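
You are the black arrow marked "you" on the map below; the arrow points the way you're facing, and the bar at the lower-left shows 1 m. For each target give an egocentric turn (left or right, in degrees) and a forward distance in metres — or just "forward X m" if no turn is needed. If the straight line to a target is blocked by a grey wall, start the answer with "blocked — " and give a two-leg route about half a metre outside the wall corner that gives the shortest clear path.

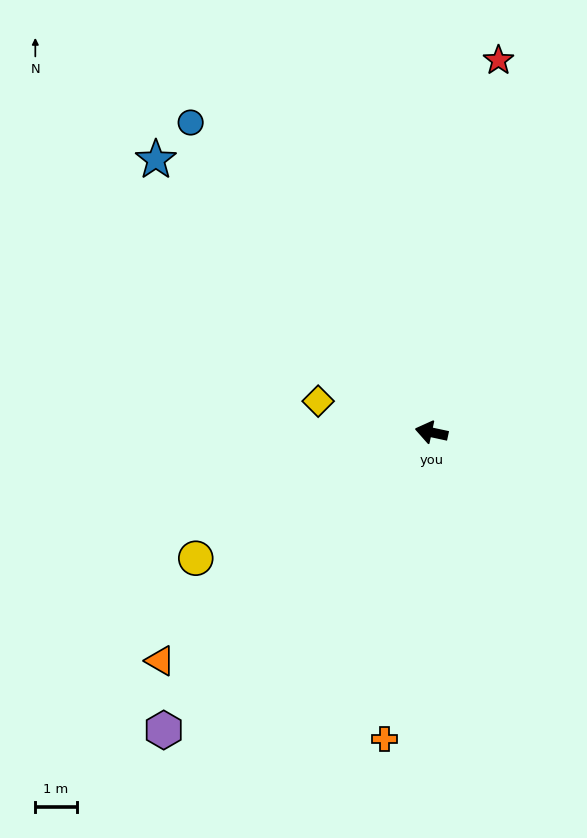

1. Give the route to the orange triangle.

turn left 52°, forward 8.5 m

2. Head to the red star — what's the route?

turn right 88°, forward 9.1 m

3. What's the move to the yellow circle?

turn left 40°, forward 6.4 m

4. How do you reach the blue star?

turn right 33°, forward 9.3 m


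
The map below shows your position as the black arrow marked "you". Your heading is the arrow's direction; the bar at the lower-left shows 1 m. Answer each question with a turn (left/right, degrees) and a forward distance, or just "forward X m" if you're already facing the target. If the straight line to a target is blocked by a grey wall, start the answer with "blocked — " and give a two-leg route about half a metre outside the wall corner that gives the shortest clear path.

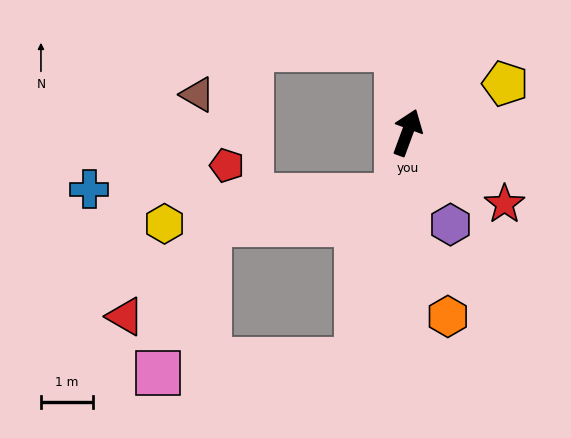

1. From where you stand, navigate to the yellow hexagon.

blocked — turn right 170°, forward 1.2 m, then turn right 73°, forward 4.5 m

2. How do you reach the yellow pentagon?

turn right 43°, forward 2.1 m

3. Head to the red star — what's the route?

turn right 106°, forward 2.3 m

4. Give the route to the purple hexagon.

turn right 135°, forward 2.0 m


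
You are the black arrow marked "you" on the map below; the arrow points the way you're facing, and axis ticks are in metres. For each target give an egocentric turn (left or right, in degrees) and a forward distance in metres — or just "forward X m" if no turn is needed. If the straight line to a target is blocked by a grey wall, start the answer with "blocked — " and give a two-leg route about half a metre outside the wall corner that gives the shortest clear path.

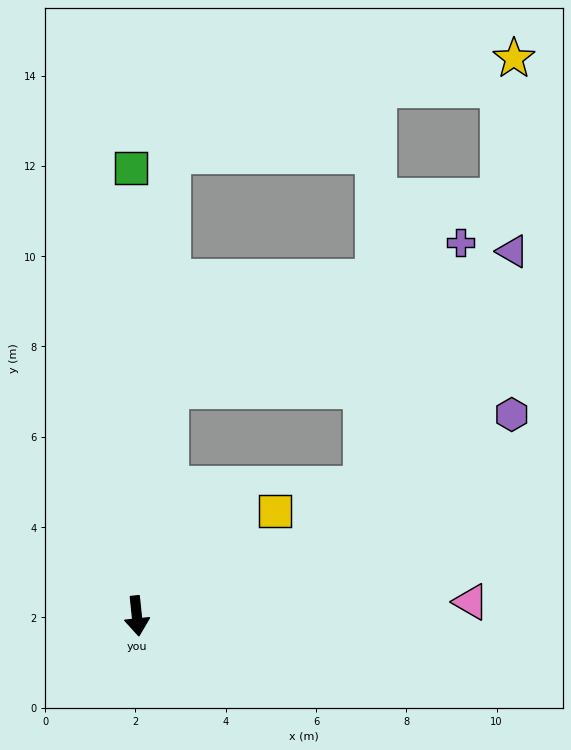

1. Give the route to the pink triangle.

turn left 87°, forward 7.4 m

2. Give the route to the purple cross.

blocked — turn left 166°, forward 5.1 m, then turn right 55°, forward 7.2 m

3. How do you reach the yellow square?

turn left 121°, forward 3.8 m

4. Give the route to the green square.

turn left 175°, forward 9.9 m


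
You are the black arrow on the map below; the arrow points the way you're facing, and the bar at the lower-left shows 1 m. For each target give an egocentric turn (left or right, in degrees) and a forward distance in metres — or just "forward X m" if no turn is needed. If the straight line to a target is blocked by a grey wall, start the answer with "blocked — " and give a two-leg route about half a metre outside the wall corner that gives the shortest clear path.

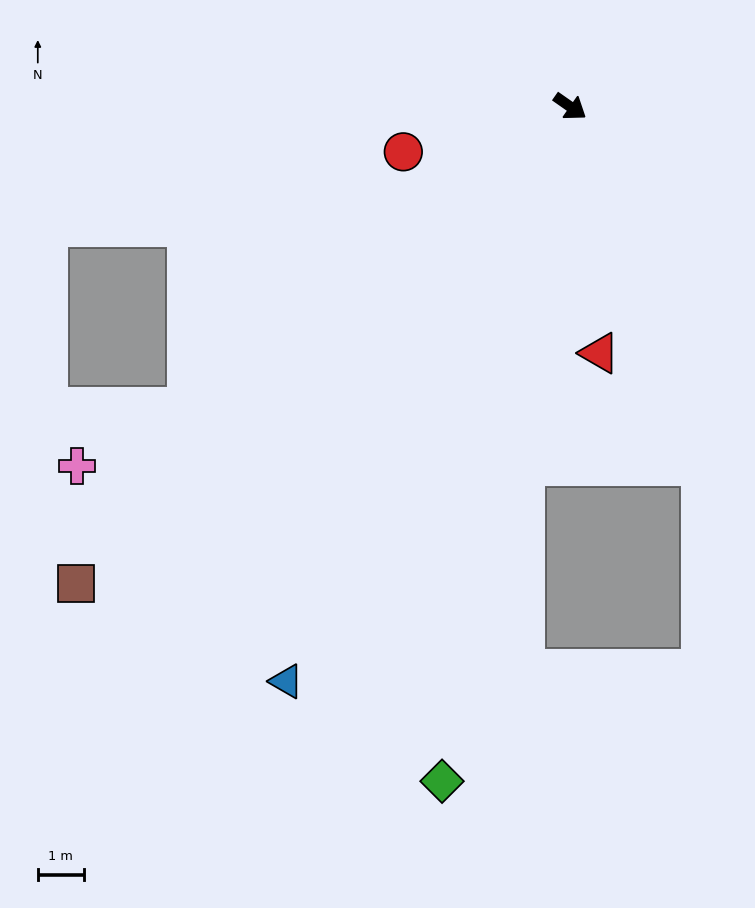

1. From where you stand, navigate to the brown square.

turn right 101°, forward 15.0 m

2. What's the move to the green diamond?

turn right 66°, forward 15.0 m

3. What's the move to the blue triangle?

turn right 81°, forward 14.0 m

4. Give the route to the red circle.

turn right 130°, forward 3.8 m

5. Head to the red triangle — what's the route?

turn right 48°, forward 5.4 m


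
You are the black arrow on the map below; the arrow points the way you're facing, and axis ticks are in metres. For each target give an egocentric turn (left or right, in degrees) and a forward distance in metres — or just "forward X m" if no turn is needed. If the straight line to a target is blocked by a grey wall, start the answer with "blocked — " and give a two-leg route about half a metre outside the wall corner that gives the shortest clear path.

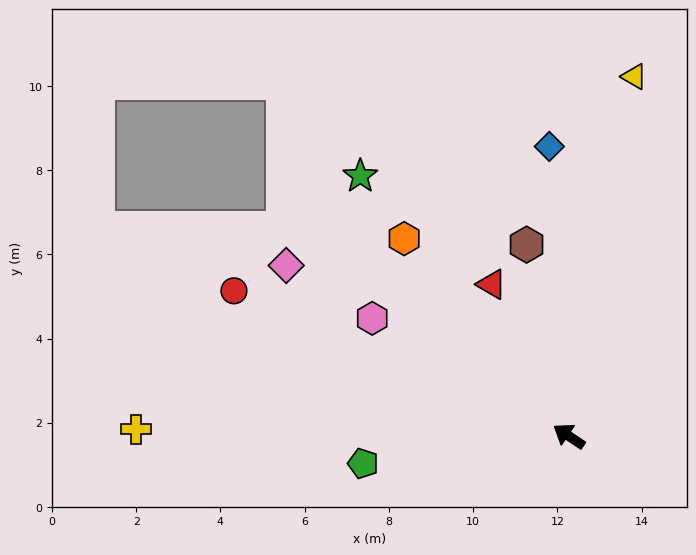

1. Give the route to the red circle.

turn left 10°, forward 8.7 m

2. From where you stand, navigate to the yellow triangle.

turn right 67°, forward 8.7 m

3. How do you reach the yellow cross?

turn left 33°, forward 10.3 m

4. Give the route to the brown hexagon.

turn right 44°, forward 4.7 m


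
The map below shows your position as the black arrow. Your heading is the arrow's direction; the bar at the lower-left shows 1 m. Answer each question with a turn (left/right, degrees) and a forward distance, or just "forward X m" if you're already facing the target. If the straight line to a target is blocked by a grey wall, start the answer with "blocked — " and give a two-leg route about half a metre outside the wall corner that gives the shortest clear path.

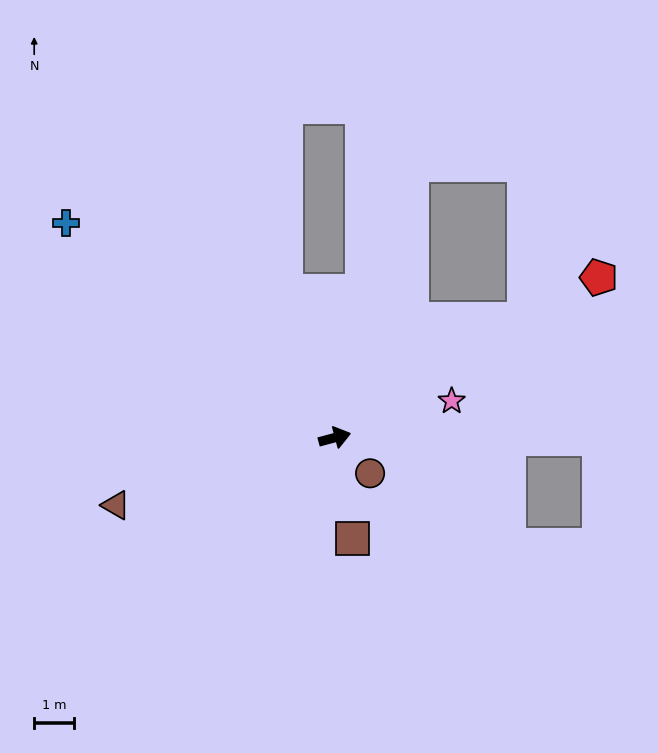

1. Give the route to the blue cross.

turn left 126°, forward 8.6 m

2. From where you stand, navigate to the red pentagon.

turn left 16°, forward 7.7 m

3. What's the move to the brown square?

turn right 95°, forward 2.6 m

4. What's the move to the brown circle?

turn right 60°, forward 1.3 m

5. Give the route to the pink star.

turn left 2°, forward 3.1 m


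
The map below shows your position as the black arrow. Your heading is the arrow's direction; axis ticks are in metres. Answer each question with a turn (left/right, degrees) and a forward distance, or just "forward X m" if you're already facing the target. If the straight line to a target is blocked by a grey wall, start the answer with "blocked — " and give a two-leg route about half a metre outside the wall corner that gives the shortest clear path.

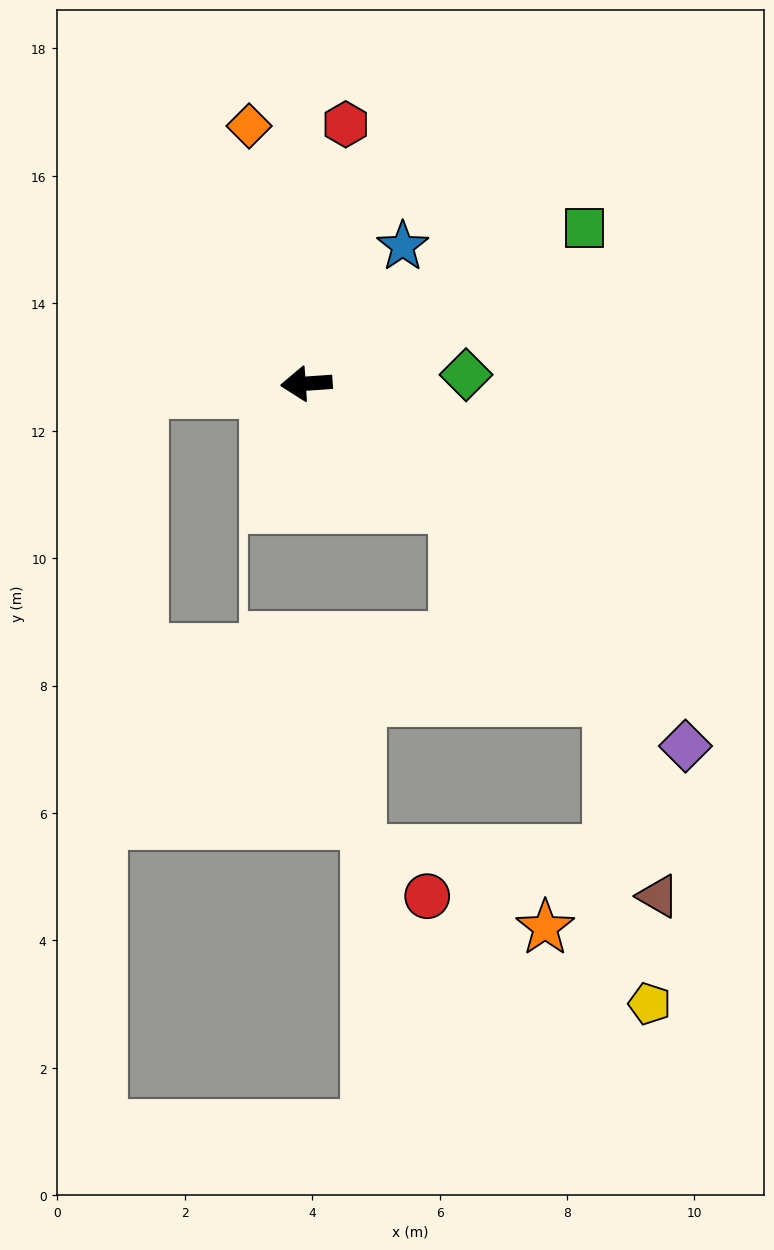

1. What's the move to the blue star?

turn right 129°, forward 2.6 m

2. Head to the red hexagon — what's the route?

turn right 103°, forward 4.1 m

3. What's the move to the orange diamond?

turn right 81°, forward 4.1 m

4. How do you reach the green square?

turn right 155°, forward 5.0 m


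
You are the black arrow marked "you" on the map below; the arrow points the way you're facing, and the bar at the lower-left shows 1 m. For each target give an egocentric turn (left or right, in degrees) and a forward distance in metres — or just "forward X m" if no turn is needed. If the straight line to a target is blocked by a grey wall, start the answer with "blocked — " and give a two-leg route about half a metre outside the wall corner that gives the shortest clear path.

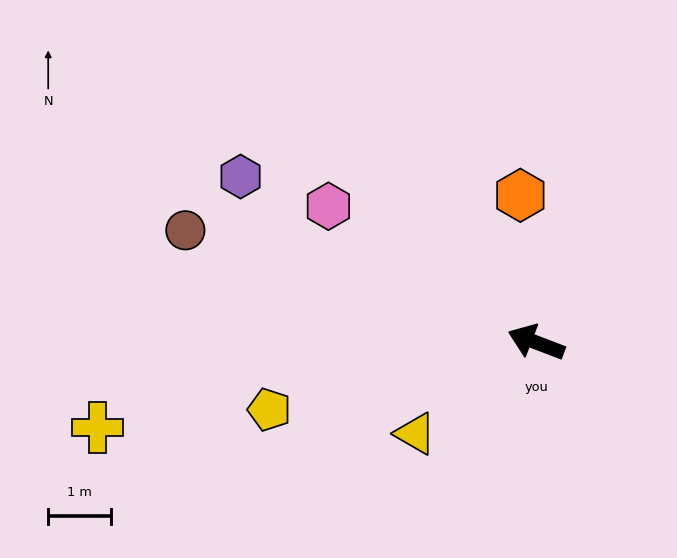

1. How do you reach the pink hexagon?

turn right 12°, forward 3.9 m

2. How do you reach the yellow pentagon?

turn left 35°, forward 4.4 m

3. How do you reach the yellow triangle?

turn left 58°, forward 2.4 m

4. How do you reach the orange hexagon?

turn right 63°, forward 2.3 m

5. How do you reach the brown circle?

turn left 3°, forward 5.8 m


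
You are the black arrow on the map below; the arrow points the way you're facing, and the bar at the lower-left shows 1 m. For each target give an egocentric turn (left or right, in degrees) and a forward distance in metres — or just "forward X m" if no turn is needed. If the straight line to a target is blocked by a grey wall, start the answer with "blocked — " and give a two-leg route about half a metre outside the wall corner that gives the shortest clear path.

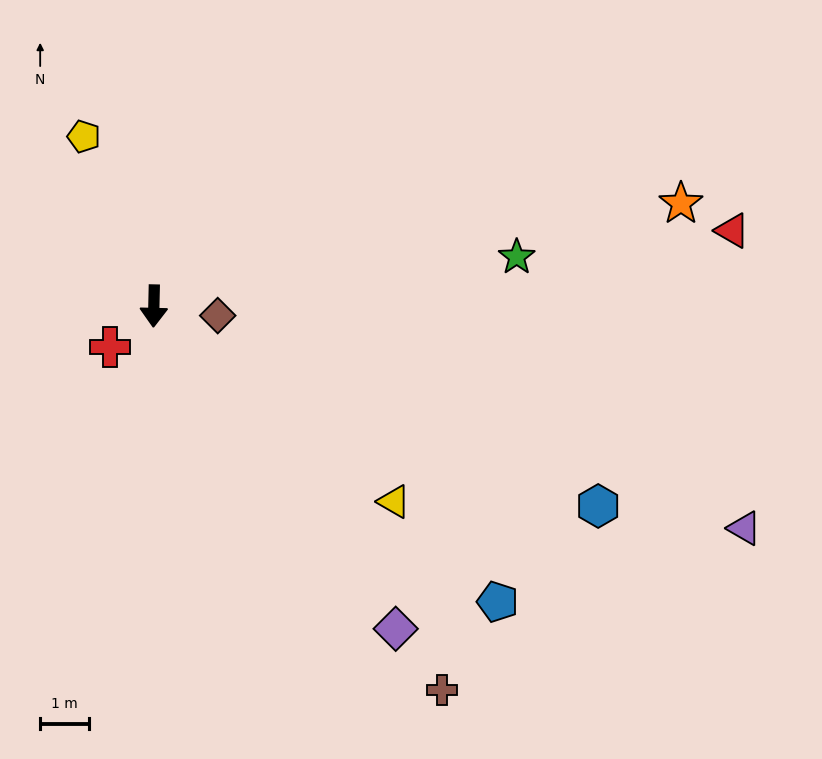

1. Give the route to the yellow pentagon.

turn right 156°, forward 3.8 m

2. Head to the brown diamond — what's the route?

turn left 83°, forward 1.3 m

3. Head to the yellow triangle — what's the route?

turn left 52°, forward 6.4 m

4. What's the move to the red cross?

turn right 45°, forward 1.2 m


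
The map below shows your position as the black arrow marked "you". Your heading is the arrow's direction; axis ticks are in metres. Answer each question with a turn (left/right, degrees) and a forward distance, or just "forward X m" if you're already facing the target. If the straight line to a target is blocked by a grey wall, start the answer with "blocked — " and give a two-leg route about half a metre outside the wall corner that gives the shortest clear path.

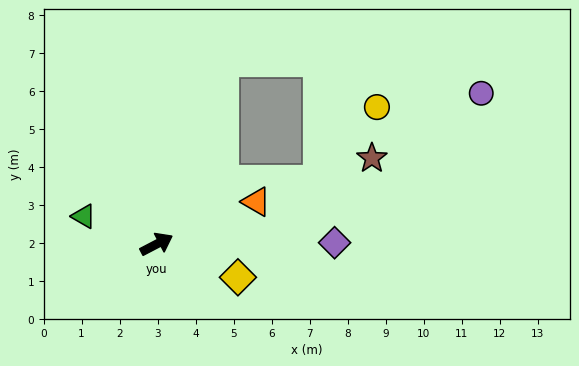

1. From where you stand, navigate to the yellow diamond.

turn right 50°, forward 2.3 m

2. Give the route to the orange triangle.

turn right 4°, forward 2.8 m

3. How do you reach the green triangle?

turn left 132°, forward 2.1 m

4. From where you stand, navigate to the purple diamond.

turn right 27°, forward 4.7 m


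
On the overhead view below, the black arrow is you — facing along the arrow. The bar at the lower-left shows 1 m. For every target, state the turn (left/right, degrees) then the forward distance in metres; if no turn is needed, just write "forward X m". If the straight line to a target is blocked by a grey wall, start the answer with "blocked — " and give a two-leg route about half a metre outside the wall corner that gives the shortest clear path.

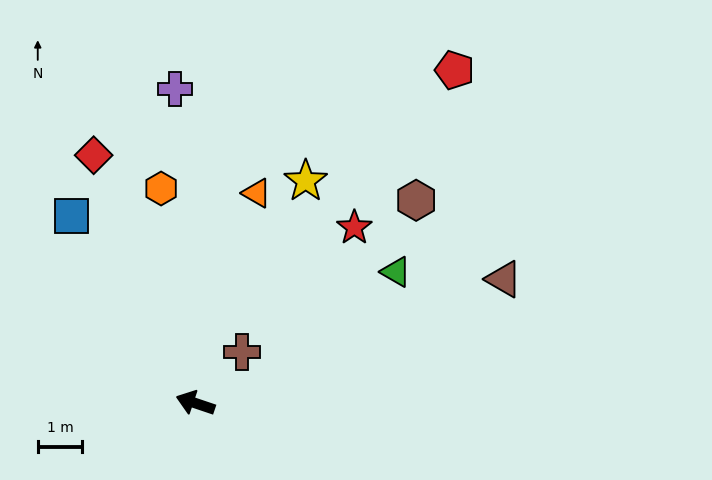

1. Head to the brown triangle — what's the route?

turn right 139°, forward 7.5 m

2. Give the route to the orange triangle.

turn right 88°, forward 4.9 m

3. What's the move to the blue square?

turn right 38°, forward 5.0 m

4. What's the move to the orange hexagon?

turn right 62°, forward 4.9 m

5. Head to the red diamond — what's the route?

turn right 49°, forward 6.0 m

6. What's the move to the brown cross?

turn right 114°, forward 1.6 m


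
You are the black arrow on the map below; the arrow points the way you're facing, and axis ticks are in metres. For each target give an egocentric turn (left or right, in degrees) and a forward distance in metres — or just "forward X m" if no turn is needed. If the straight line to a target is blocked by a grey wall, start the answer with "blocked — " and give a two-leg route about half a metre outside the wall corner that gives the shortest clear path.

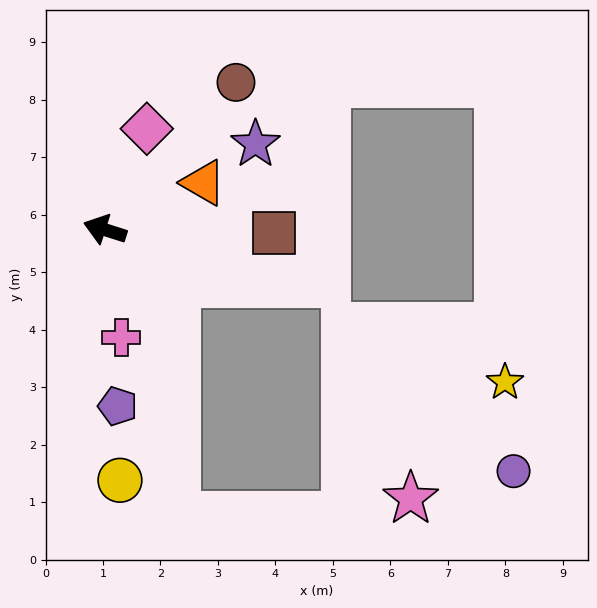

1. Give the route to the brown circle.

turn right 114°, forward 3.4 m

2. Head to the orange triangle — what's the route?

turn right 137°, forward 1.9 m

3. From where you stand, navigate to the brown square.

turn right 163°, forward 2.9 m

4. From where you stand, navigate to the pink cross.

turn left 116°, forward 1.9 m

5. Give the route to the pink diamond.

turn right 95°, forward 1.9 m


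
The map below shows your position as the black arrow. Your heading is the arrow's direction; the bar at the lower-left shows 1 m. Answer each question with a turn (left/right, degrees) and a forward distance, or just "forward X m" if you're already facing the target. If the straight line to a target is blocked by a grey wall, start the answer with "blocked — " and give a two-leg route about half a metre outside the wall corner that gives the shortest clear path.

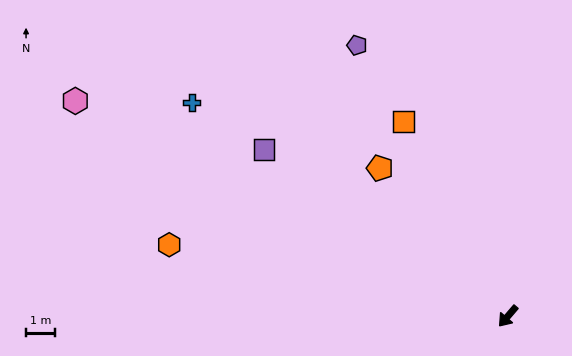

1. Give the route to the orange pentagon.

turn right 99°, forward 6.9 m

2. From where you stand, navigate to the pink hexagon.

turn right 76°, forward 16.9 m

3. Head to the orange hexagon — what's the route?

turn right 61°, forward 12.1 m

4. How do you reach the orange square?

turn right 111°, forward 7.7 m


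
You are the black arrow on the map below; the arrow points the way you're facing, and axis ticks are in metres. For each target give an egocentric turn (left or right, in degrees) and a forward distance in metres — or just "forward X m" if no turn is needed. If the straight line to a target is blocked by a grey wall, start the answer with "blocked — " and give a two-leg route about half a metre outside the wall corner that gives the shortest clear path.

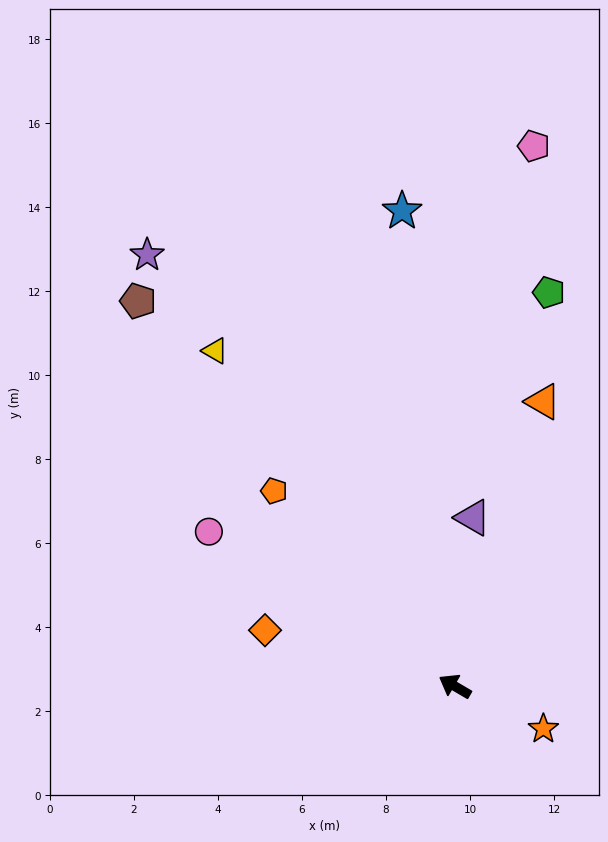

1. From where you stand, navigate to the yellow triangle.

turn right 24°, forward 9.8 m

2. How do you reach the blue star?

turn right 53°, forward 11.4 m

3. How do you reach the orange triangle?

turn right 77°, forward 7.1 m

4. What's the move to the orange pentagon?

turn right 17°, forward 6.3 m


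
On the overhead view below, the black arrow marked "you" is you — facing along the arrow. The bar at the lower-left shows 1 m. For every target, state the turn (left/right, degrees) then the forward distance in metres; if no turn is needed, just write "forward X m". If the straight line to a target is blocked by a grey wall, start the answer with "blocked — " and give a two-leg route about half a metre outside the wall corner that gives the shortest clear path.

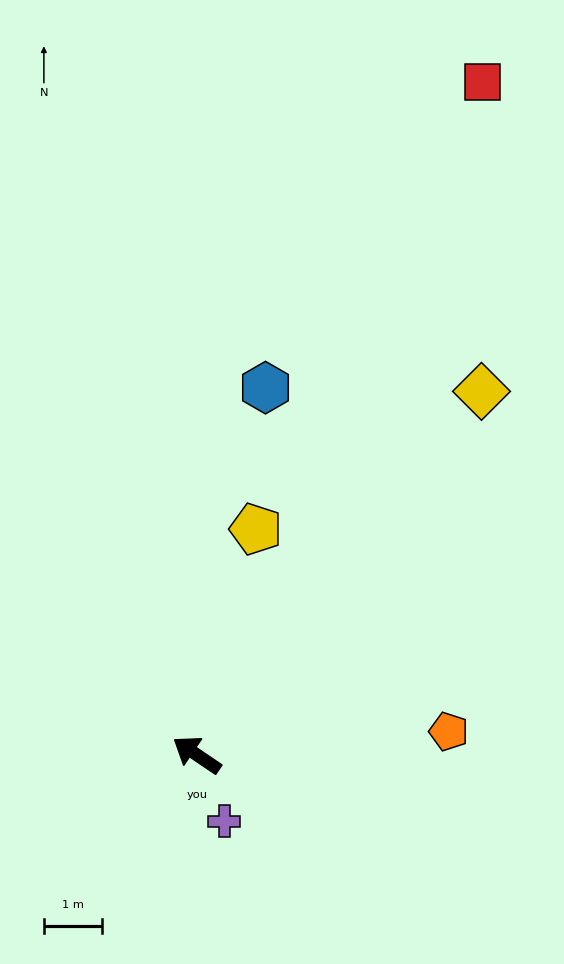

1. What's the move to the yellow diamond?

turn right 94°, forward 8.0 m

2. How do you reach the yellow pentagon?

turn right 71°, forward 4.0 m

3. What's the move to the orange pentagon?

turn right 141°, forward 4.4 m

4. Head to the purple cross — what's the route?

turn left 146°, forward 1.2 m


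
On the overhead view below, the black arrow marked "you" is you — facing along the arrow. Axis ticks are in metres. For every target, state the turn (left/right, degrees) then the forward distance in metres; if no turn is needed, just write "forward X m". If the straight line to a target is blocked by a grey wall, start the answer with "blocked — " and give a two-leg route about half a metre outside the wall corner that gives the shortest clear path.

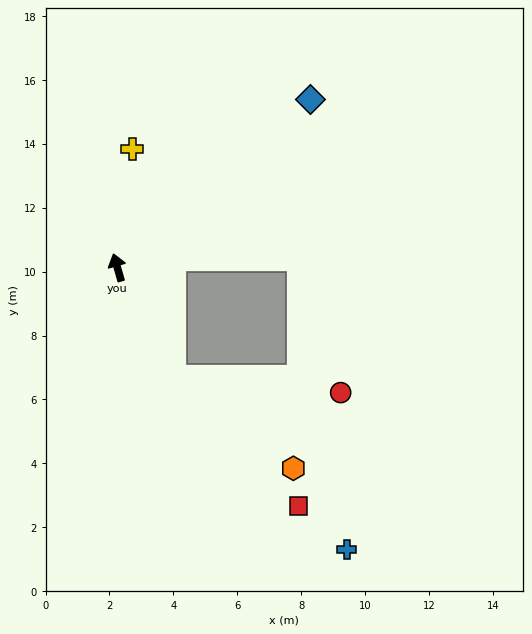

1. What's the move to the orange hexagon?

blocked — turn right 169°, forward 3.9 m, then turn left 26°, forward 4.7 m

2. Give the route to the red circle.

blocked — turn right 169°, forward 3.9 m, then turn left 58°, forward 5.3 m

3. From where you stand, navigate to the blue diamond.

turn right 65°, forward 8.0 m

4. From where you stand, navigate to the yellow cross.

turn right 23°, forward 3.7 m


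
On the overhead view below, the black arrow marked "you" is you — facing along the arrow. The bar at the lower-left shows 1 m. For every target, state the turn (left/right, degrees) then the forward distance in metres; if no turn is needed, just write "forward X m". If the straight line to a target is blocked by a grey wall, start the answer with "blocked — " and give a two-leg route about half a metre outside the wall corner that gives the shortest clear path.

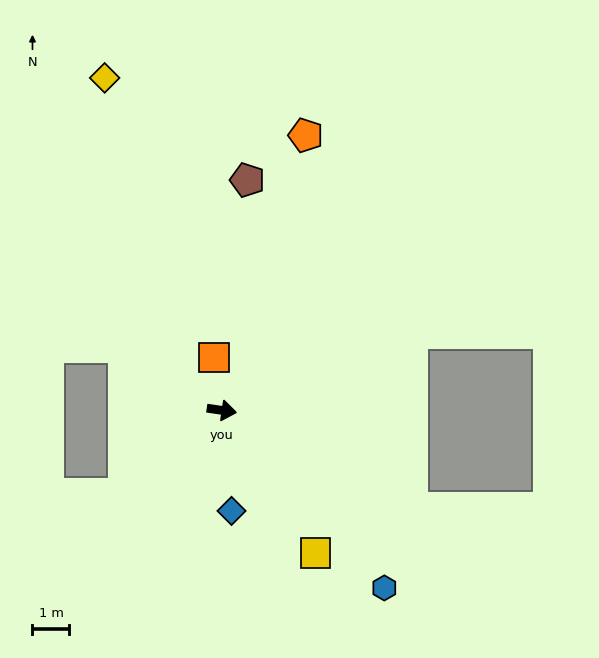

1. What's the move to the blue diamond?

turn right 76°, forward 2.7 m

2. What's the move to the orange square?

turn left 107°, forward 1.4 m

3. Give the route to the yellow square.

turn right 48°, forward 4.6 m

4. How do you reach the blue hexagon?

turn right 39°, forward 6.5 m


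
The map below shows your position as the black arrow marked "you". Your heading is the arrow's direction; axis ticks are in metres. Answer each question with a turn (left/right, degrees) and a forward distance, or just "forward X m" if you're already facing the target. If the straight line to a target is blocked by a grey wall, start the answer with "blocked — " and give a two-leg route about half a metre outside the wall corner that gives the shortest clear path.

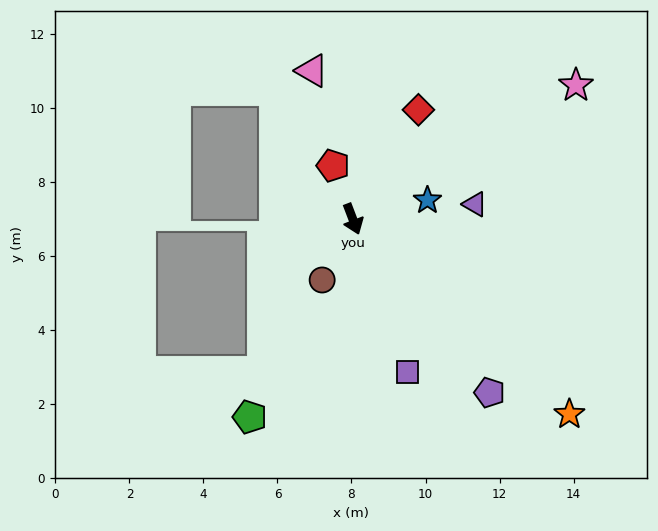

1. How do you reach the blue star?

turn left 83°, forward 2.1 m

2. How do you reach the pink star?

turn left 100°, forward 7.0 m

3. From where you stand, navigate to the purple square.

forward 4.4 m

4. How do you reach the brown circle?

turn right 48°, forward 1.8 m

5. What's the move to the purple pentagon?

turn left 17°, forward 6.0 m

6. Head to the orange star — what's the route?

turn left 27°, forward 7.9 m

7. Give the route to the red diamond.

turn left 128°, forward 3.4 m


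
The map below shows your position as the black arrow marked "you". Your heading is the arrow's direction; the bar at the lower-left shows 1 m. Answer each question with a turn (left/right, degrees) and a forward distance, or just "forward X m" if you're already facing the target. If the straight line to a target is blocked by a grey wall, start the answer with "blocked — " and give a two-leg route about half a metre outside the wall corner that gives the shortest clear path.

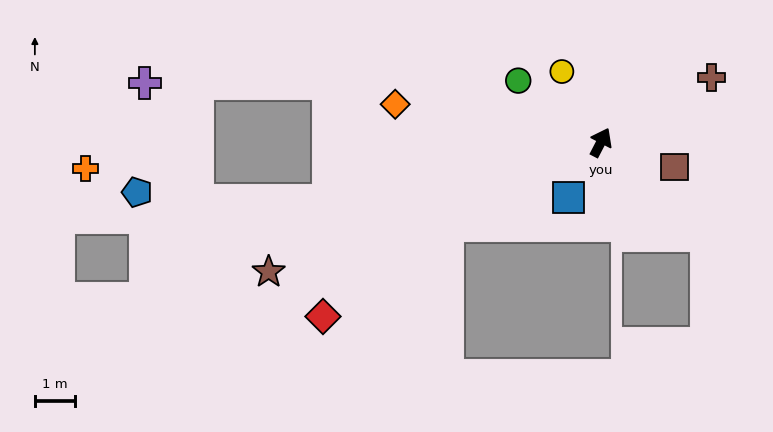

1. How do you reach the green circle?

turn left 81°, forward 2.6 m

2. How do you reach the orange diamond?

turn left 107°, forward 5.2 m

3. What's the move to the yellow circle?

turn left 56°, forward 2.0 m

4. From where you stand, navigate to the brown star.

turn left 139°, forward 8.8 m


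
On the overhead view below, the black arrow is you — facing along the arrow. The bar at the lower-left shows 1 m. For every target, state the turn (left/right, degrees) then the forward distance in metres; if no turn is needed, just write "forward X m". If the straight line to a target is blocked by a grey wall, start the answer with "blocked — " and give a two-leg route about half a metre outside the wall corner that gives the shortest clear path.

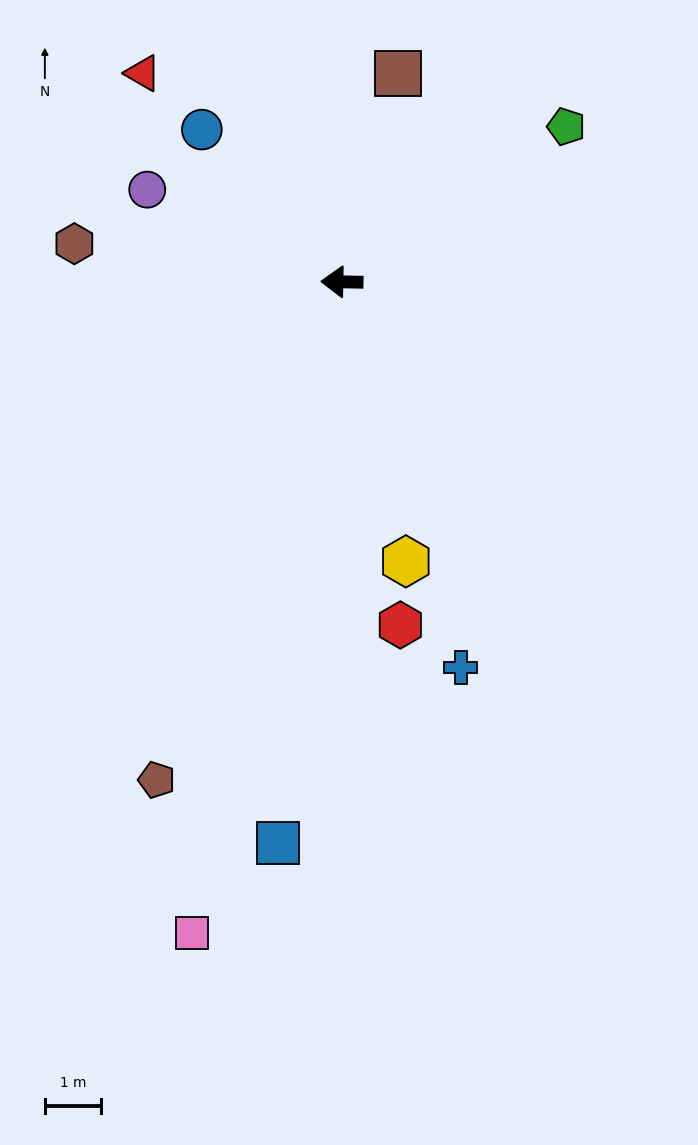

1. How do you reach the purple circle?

turn right 24°, forward 3.8 m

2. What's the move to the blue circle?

turn right 46°, forward 3.7 m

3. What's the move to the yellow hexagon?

turn left 104°, forward 5.1 m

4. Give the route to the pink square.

turn left 78°, forward 11.8 m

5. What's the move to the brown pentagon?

turn left 71°, forward 9.4 m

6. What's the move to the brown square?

turn right 104°, forward 3.8 m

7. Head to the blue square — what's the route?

turn left 85°, forward 10.0 m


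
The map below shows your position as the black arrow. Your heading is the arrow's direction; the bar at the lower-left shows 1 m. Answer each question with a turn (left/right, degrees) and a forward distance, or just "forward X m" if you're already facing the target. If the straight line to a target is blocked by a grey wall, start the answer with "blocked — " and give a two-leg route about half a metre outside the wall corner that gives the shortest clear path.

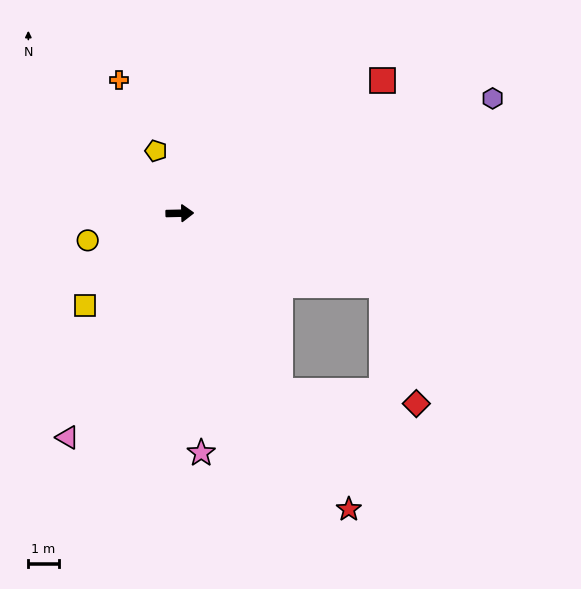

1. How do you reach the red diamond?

blocked — turn right 21°, forward 7.1 m, then turn right 54°, forward 4.1 m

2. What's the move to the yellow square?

turn right 137°, forward 4.4 m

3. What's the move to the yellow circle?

turn right 165°, forward 3.2 m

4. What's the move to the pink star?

turn right 86°, forward 7.9 m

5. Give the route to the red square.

turn left 32°, forward 8.0 m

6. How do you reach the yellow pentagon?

turn left 110°, forward 2.2 m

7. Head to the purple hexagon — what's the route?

turn left 19°, forward 11.0 m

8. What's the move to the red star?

turn right 62°, forward 11.2 m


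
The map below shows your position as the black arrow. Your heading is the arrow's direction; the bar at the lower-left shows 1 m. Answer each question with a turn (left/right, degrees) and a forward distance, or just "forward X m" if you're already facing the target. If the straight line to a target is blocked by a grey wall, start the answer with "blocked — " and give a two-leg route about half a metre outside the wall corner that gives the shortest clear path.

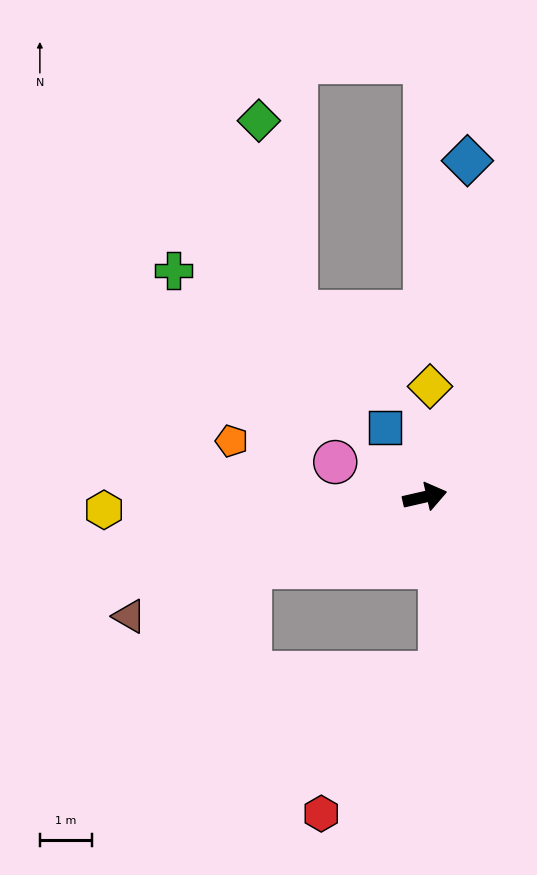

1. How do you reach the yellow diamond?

turn left 74°, forward 2.1 m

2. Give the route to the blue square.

turn left 107°, forward 1.5 m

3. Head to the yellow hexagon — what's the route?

turn left 169°, forward 6.2 m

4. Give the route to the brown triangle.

turn right 171°, forward 6.2 m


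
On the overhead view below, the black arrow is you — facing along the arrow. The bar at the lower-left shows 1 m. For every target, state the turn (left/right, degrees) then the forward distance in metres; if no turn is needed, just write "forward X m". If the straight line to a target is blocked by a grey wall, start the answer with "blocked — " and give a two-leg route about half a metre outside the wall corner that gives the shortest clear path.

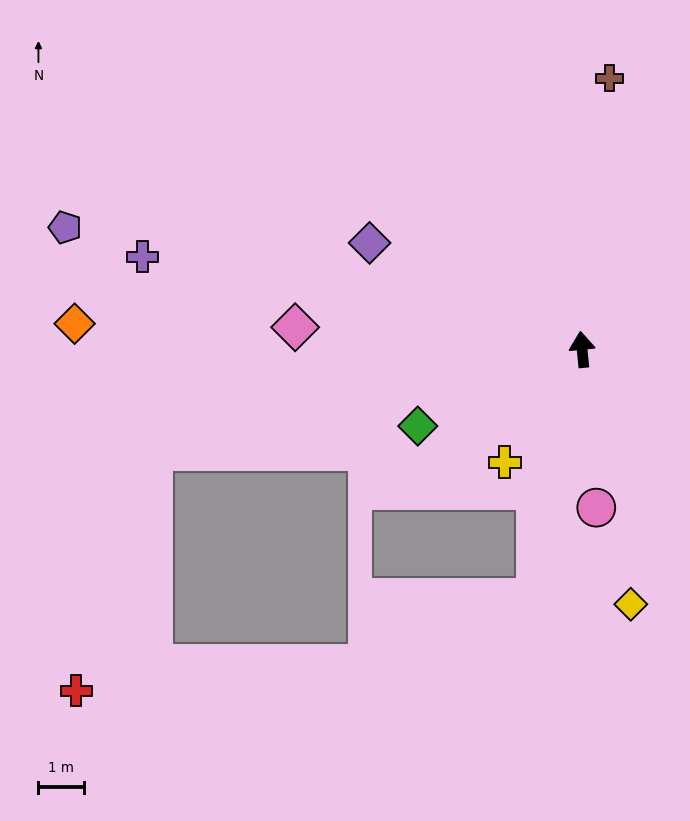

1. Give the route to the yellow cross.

turn left 140°, forward 3.0 m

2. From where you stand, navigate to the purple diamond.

turn left 58°, forward 5.2 m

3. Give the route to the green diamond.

turn left 109°, forward 3.9 m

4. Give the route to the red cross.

blocked — turn left 98°, forward 9.6 m, then turn left 59°, forward 5.5 m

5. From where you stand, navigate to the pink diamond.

turn left 80°, forward 6.3 m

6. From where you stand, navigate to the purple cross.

turn left 73°, forward 9.8 m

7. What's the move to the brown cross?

turn right 11°, forward 5.9 m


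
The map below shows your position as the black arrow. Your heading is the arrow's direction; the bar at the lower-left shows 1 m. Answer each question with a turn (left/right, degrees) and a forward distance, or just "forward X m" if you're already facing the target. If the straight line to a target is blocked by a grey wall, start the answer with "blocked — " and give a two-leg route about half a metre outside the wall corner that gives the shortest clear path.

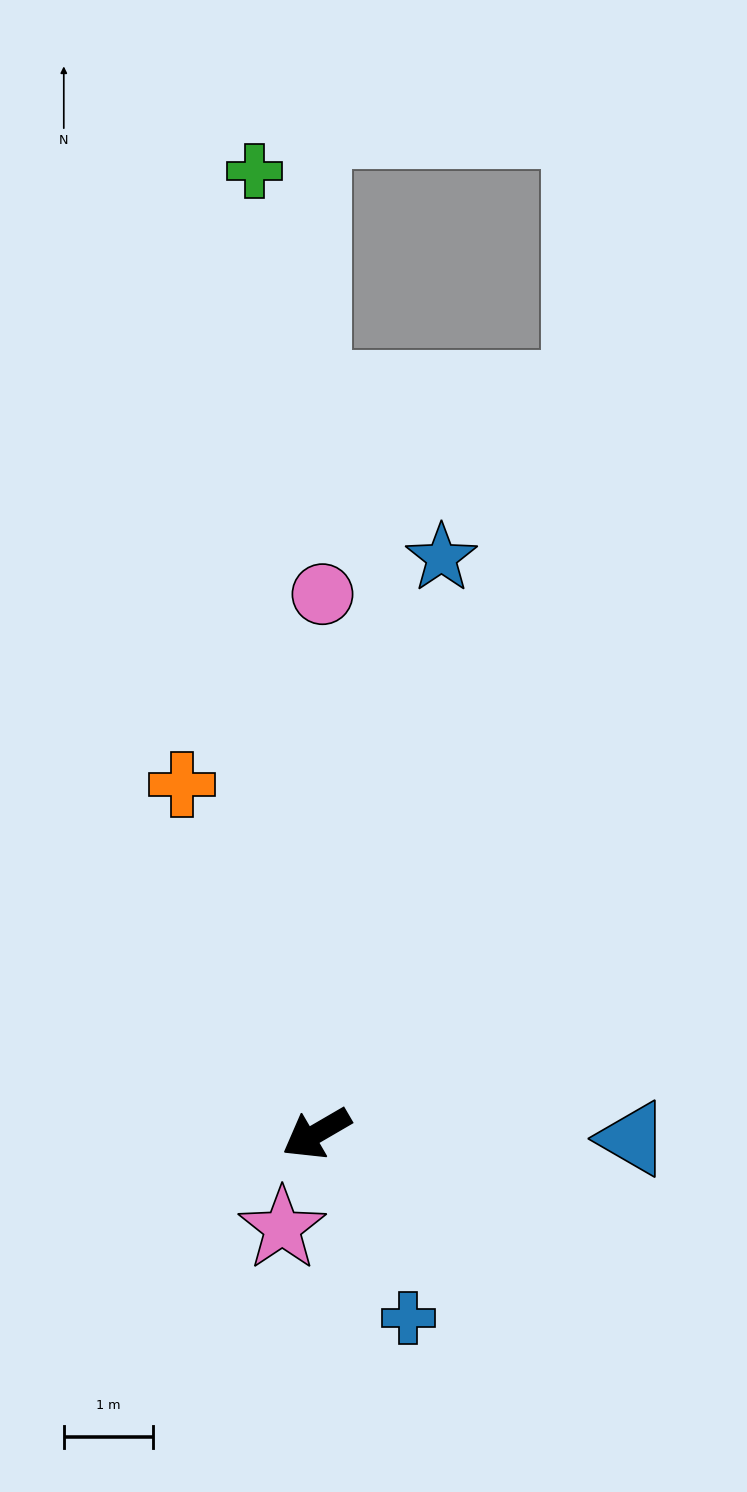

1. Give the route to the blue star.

turn right 132°, forward 6.6 m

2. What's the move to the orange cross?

turn right 99°, forward 4.2 m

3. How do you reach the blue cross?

turn left 86°, forward 2.3 m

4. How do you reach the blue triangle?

turn left 149°, forward 3.5 m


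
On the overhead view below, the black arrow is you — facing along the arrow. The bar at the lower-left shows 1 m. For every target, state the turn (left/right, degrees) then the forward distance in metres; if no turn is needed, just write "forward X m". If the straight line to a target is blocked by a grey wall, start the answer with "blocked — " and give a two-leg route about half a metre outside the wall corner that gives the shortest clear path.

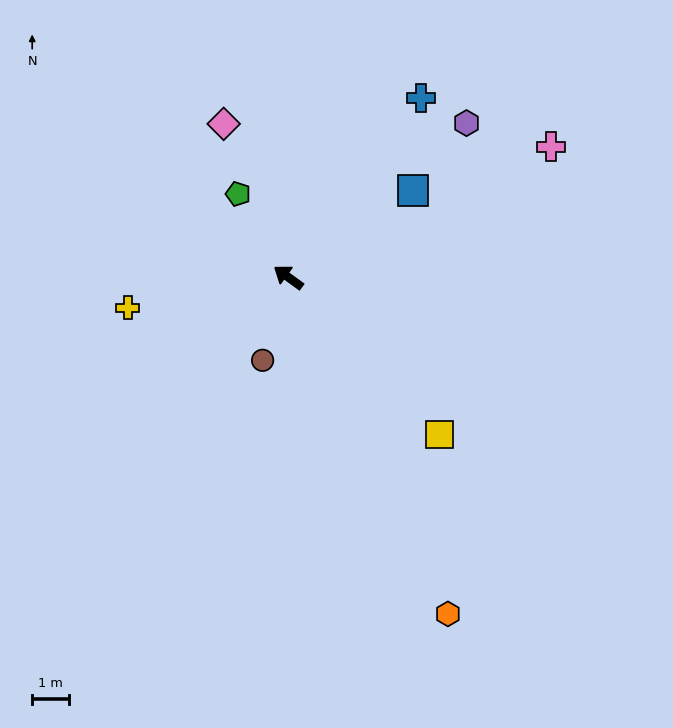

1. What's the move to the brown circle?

turn left 109°, forward 2.4 m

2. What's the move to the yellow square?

turn left 170°, forward 6.0 m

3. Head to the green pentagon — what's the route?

turn right 23°, forward 2.7 m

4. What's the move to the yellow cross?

turn left 47°, forward 4.5 m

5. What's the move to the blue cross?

turn right 91°, forward 6.1 m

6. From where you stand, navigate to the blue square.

turn right 109°, forward 4.2 m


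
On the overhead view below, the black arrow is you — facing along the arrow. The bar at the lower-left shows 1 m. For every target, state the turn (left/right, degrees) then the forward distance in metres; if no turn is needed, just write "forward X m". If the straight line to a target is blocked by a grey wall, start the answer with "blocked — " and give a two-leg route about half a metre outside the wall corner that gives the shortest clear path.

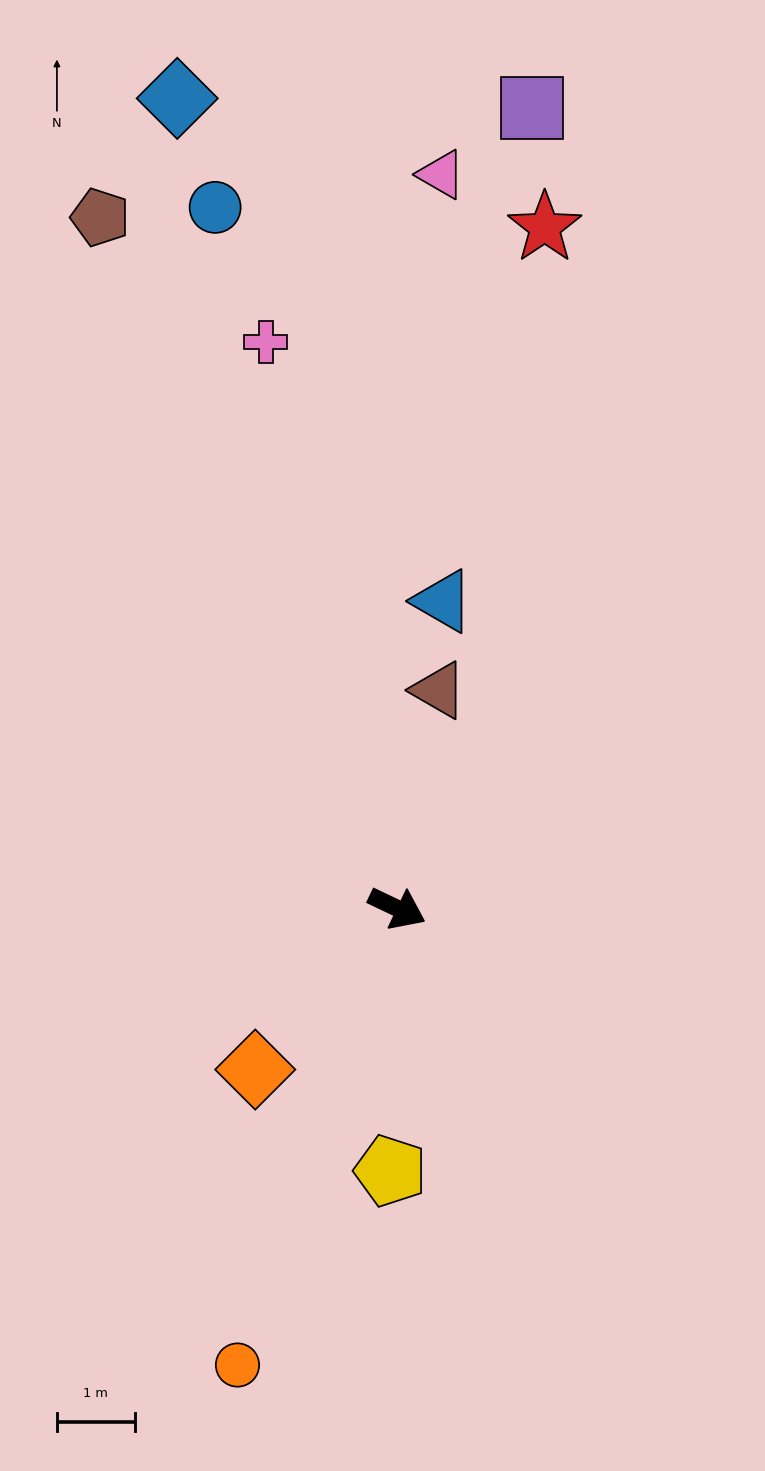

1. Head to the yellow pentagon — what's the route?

turn right 66°, forward 3.4 m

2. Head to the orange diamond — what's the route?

turn right 106°, forward 2.8 m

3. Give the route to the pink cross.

turn left 129°, forward 7.5 m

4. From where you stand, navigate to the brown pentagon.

turn left 139°, forward 9.7 m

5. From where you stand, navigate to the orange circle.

turn right 84°, forward 6.2 m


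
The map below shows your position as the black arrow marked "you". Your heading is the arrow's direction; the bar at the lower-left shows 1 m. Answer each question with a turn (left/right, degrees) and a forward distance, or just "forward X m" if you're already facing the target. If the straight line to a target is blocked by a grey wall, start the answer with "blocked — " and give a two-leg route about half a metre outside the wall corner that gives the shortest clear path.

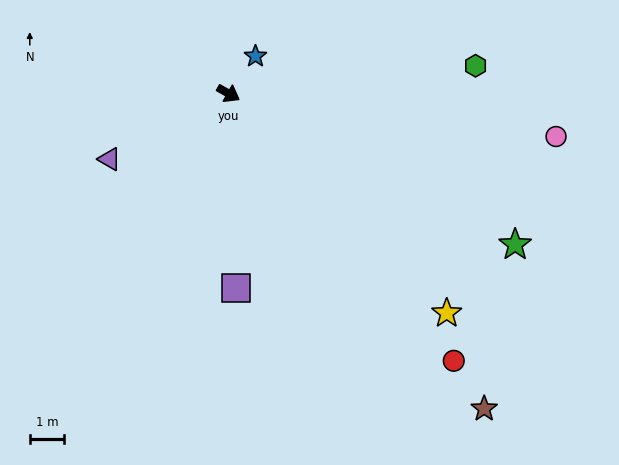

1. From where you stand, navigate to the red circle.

turn right 20°, forward 10.2 m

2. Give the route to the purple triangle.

turn right 121°, forward 4.0 m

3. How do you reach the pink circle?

turn left 22°, forward 9.7 m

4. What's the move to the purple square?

turn right 58°, forward 5.7 m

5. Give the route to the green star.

forward 9.5 m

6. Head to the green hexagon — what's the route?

turn left 36°, forward 7.3 m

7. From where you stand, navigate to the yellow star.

turn right 16°, forward 9.1 m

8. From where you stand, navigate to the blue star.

turn left 84°, forward 1.3 m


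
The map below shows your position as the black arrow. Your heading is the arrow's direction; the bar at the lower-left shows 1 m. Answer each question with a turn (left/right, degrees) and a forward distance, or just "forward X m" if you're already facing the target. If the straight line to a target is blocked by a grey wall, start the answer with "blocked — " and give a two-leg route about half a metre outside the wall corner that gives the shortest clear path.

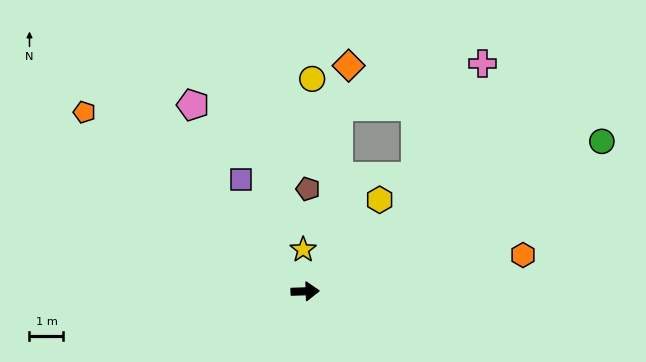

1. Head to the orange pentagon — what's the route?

turn left 139°, forward 8.4 m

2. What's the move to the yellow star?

turn left 91°, forward 1.2 m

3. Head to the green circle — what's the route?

turn left 25°, forward 9.8 m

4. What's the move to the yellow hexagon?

turn left 49°, forward 3.5 m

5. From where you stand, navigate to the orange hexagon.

turn left 8°, forward 6.5 m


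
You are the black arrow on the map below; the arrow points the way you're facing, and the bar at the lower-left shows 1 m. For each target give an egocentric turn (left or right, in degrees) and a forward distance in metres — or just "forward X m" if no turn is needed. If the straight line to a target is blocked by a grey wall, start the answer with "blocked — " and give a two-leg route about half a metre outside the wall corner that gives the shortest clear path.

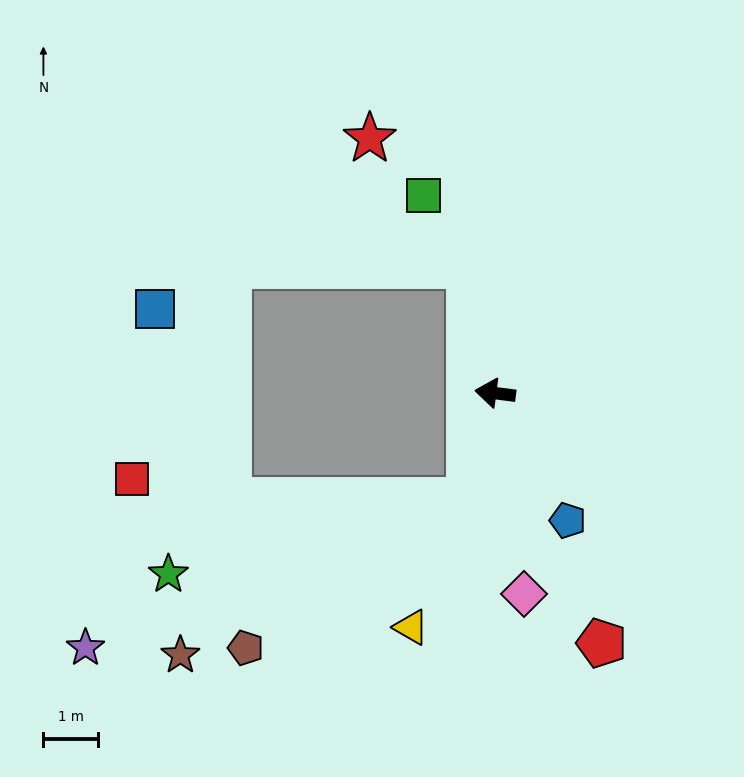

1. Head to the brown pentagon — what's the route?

blocked — turn left 84°, forward 2.0 m, then turn right 43°, forward 4.9 m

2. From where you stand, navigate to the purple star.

blocked — turn left 84°, forward 2.0 m, then turn right 56°, forward 7.6 m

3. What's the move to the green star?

blocked — turn left 84°, forward 2.0 m, then turn right 63°, forward 5.7 m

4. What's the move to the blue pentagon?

turn left 127°, forward 2.7 m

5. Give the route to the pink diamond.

turn left 106°, forward 3.7 m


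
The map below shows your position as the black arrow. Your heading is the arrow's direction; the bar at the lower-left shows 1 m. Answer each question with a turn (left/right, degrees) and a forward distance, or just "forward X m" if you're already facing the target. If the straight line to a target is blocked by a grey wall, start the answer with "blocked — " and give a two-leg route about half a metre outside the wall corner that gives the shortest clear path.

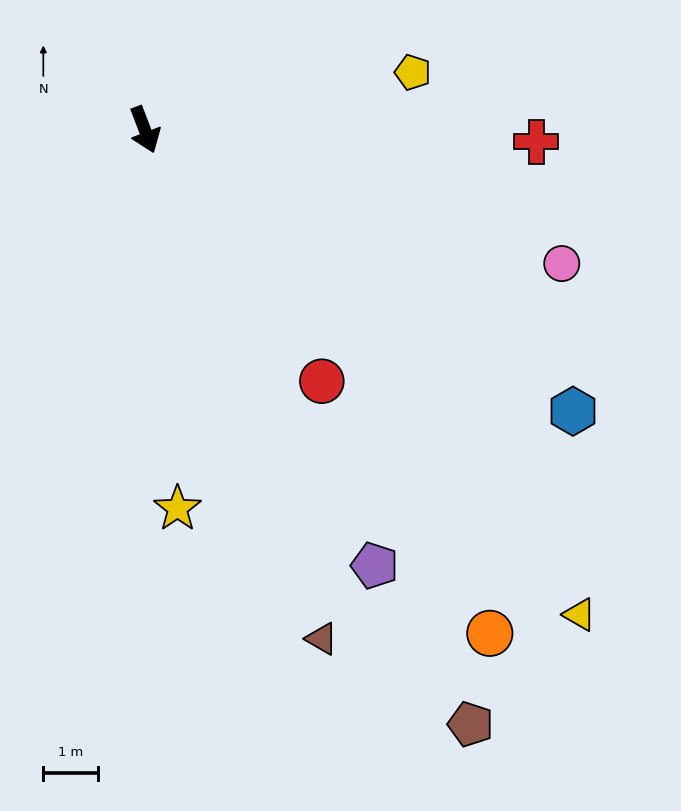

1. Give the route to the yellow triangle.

turn left 21°, forward 11.9 m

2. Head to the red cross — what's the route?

turn left 67°, forward 7.1 m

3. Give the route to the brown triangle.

forward 9.8 m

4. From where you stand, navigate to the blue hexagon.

turn left 36°, forward 9.4 m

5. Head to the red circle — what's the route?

turn left 14°, forward 5.6 m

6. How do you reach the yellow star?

turn right 16°, forward 6.9 m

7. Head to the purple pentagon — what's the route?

turn left 7°, forward 9.0 m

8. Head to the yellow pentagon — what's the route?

turn left 81°, forward 5.0 m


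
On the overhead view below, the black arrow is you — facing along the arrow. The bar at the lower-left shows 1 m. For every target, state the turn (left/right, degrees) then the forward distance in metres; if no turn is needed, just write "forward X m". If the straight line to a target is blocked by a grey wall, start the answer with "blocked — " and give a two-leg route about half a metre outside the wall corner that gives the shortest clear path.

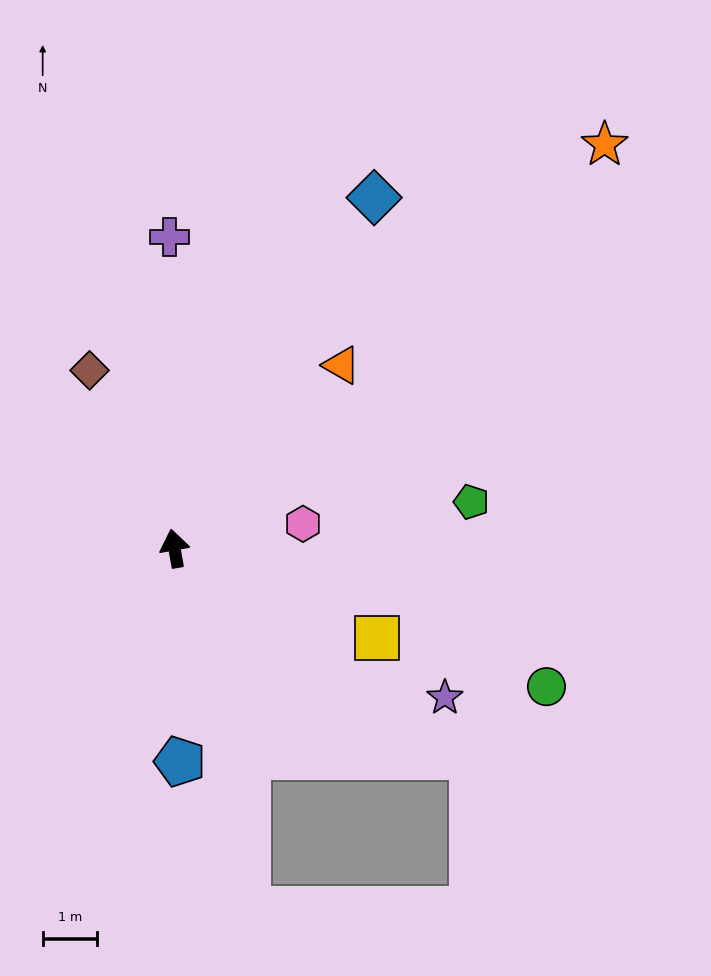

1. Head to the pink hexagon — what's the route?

turn right 89°, forward 2.4 m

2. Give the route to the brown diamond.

turn left 16°, forward 3.6 m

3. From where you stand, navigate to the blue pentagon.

turn left 171°, forward 3.9 m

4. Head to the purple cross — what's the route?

turn right 9°, forward 5.7 m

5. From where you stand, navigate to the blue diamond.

turn right 40°, forward 7.4 m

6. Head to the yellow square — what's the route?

turn right 124°, forward 4.1 m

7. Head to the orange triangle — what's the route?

turn right 52°, forward 4.6 m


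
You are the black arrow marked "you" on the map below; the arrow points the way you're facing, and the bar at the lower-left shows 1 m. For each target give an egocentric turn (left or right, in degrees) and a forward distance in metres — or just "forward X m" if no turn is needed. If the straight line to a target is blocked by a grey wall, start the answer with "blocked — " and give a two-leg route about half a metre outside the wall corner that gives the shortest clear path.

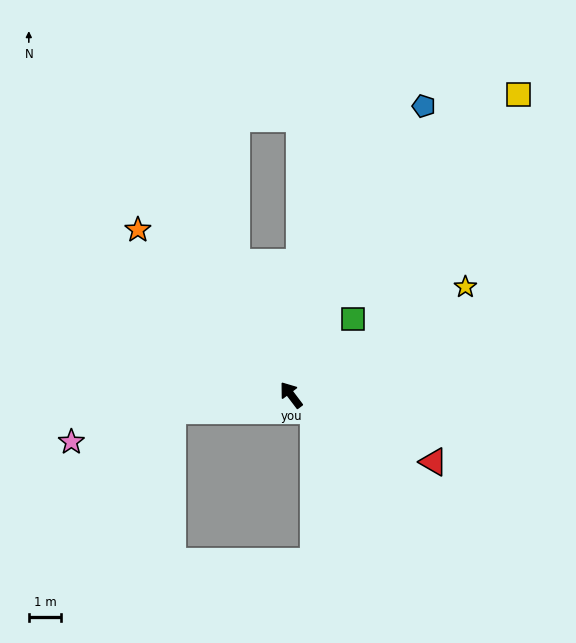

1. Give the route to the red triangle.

turn right 152°, forward 4.9 m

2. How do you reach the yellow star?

turn right 95°, forward 6.3 m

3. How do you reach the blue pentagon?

turn right 62°, forward 9.8 m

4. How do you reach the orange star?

turn left 6°, forward 7.0 m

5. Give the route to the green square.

turn right 76°, forward 3.0 m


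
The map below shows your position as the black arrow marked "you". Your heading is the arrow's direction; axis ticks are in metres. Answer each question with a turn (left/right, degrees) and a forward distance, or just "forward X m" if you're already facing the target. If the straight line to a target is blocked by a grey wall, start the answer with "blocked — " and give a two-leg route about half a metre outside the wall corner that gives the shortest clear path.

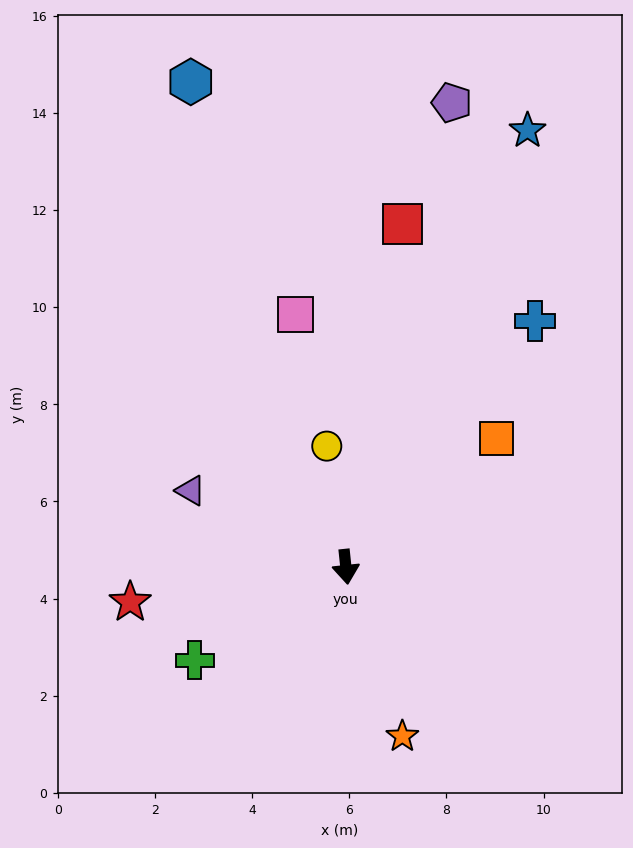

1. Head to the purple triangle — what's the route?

turn right 122°, forward 3.6 m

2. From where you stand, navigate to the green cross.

turn right 64°, forward 3.7 m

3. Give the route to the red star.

turn right 87°, forward 4.5 m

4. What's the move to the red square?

turn left 165°, forward 7.2 m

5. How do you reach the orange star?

turn left 12°, forward 3.7 m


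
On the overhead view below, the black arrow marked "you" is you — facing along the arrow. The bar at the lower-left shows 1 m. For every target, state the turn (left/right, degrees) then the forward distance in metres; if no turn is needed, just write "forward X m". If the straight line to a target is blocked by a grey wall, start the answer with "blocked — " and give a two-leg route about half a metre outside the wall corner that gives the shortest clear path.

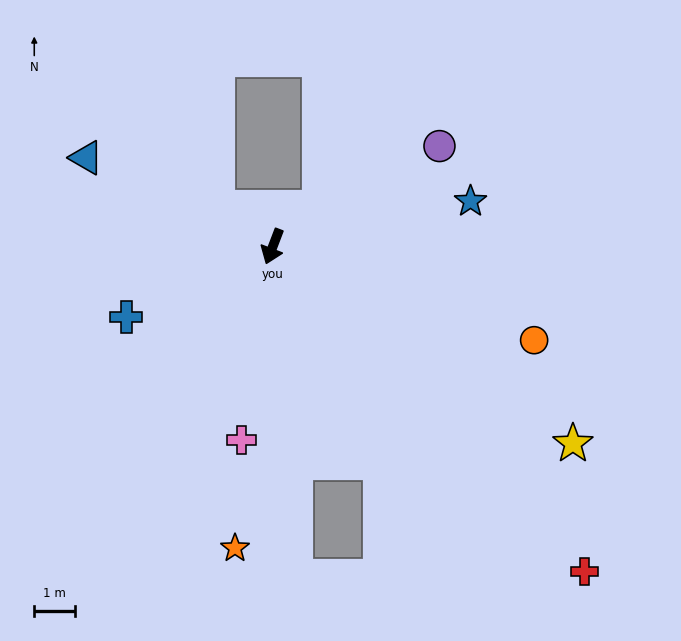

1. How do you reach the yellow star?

turn left 78°, forward 8.7 m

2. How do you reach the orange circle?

turn left 91°, forward 6.7 m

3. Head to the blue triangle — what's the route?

turn right 95°, forward 5.0 m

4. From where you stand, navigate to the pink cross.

turn left 12°, forward 4.8 m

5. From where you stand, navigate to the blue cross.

turn right 43°, forward 3.9 m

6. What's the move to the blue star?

turn left 124°, forward 4.9 m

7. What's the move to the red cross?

turn left 65°, forward 10.9 m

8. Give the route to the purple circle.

turn left 142°, forward 4.7 m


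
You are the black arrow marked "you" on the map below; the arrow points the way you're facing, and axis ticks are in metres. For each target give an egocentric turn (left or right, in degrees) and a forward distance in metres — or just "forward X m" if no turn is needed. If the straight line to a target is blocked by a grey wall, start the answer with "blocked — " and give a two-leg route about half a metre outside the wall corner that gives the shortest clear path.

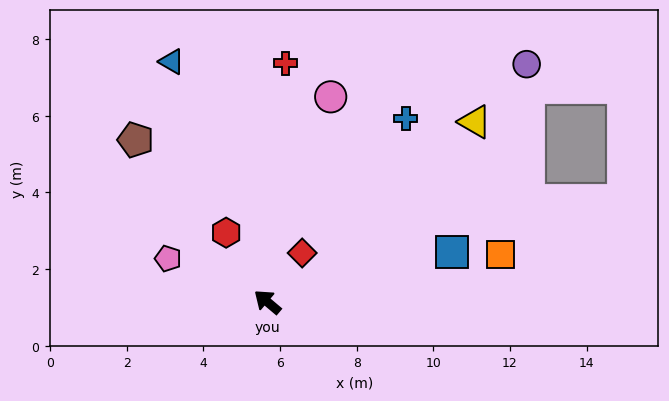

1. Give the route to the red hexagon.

turn right 19°, forward 2.1 m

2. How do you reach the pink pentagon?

turn left 17°, forward 2.8 m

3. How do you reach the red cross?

turn right 54°, forward 6.2 m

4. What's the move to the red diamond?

turn right 85°, forward 1.6 m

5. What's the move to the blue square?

turn right 125°, forward 5.0 m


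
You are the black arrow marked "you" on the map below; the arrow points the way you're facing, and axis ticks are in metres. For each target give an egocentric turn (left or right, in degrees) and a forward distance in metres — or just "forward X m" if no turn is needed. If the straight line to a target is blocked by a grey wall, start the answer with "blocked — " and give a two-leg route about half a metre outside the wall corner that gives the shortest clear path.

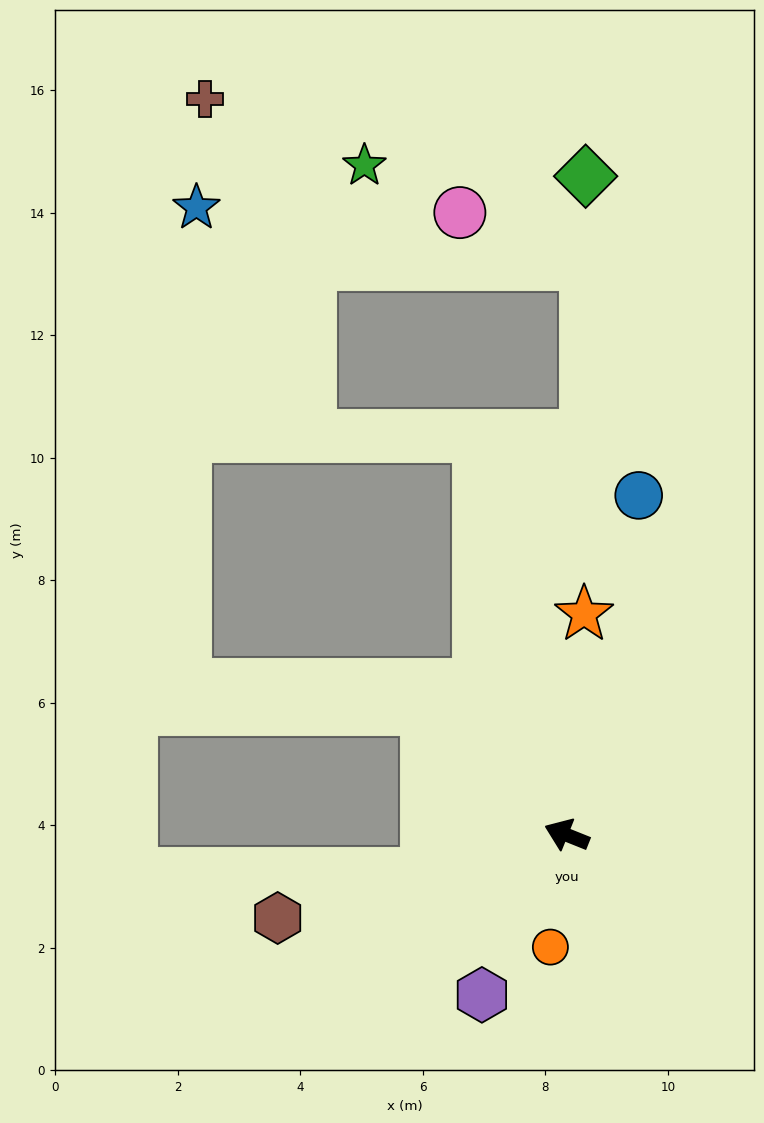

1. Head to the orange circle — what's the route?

turn left 104°, forward 1.9 m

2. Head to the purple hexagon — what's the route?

turn left 84°, forward 3.0 m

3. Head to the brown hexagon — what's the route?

turn left 38°, forward 4.9 m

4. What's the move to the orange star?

turn right 73°, forward 3.6 m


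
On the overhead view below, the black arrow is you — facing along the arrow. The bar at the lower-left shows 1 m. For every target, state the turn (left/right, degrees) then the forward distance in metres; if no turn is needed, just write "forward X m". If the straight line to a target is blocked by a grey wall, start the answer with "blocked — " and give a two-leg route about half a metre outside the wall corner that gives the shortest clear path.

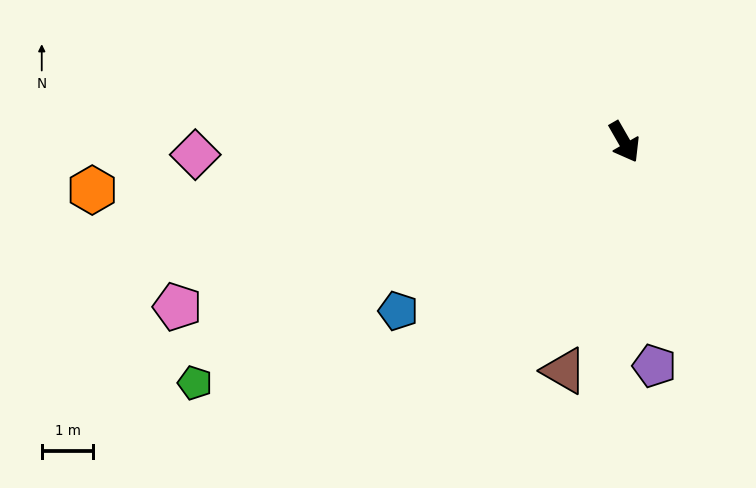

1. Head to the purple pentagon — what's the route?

turn right 22°, forward 4.4 m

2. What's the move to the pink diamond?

turn right 118°, forward 8.3 m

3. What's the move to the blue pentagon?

turn right 83°, forward 5.5 m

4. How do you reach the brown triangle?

turn right 45°, forward 4.6 m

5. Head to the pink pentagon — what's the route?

turn right 100°, forward 9.2 m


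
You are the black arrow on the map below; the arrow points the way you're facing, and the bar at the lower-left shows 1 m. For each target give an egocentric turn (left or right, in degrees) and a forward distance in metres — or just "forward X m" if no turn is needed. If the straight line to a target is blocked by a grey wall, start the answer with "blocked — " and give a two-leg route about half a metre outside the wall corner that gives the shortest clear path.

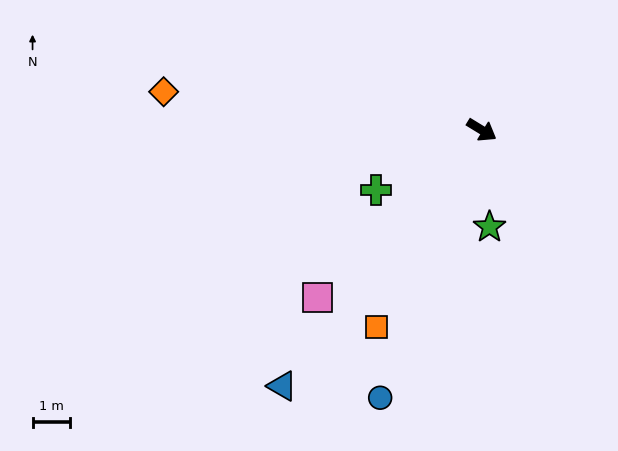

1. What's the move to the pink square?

turn right 103°, forward 6.3 m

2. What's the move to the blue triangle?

turn right 96°, forward 8.7 m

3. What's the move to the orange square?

turn right 87°, forward 6.0 m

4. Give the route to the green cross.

turn right 119°, forward 3.3 m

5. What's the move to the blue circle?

turn right 79°, forward 7.7 m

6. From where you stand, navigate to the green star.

turn right 54°, forward 2.6 m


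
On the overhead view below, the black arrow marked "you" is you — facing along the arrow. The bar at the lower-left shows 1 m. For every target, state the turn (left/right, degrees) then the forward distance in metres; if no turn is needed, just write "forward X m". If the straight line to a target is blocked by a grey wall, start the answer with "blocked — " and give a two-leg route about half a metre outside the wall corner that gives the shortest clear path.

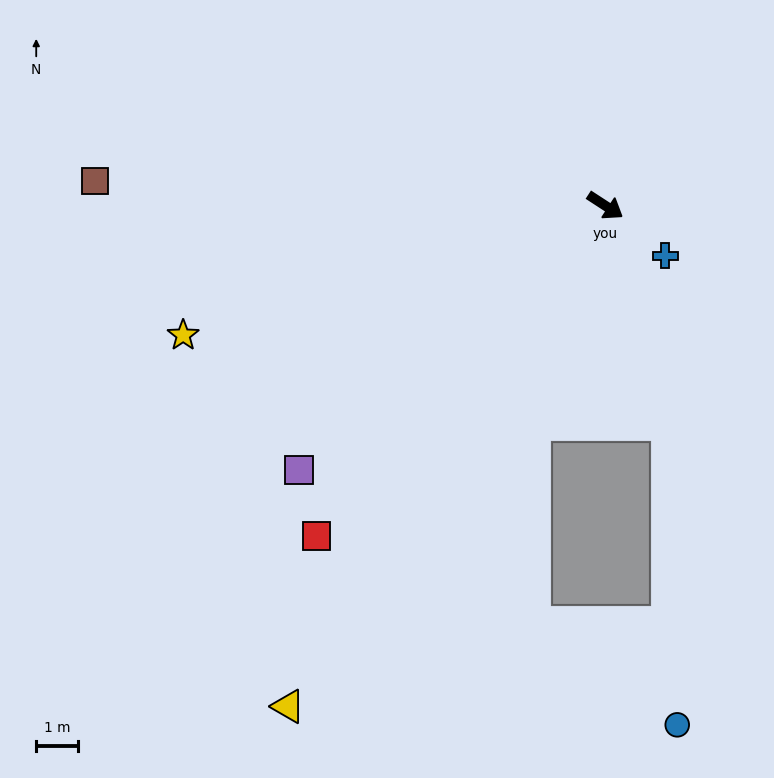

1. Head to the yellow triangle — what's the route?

turn right 89°, forward 14.1 m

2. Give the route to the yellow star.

turn right 130°, forward 10.5 m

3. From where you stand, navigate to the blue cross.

turn right 7°, forward 1.9 m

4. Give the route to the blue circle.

blocked — turn right 41°, forward 5.4 m, then turn right 14°, forward 7.2 m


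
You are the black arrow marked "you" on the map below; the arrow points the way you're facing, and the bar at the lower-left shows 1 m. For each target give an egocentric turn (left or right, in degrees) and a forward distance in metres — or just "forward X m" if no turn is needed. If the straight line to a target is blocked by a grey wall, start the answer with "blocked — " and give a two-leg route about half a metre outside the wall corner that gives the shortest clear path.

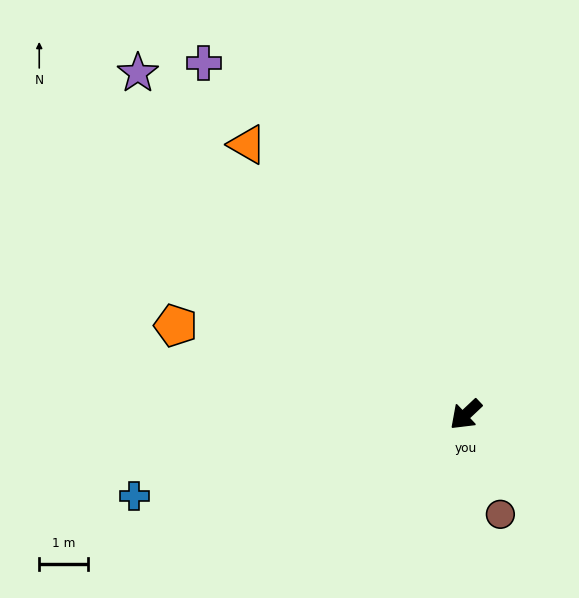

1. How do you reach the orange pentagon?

turn right 60°, forward 6.2 m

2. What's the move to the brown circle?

turn left 66°, forward 2.1 m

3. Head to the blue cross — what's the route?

turn right 29°, forward 6.9 m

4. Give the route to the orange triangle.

turn right 94°, forward 7.1 m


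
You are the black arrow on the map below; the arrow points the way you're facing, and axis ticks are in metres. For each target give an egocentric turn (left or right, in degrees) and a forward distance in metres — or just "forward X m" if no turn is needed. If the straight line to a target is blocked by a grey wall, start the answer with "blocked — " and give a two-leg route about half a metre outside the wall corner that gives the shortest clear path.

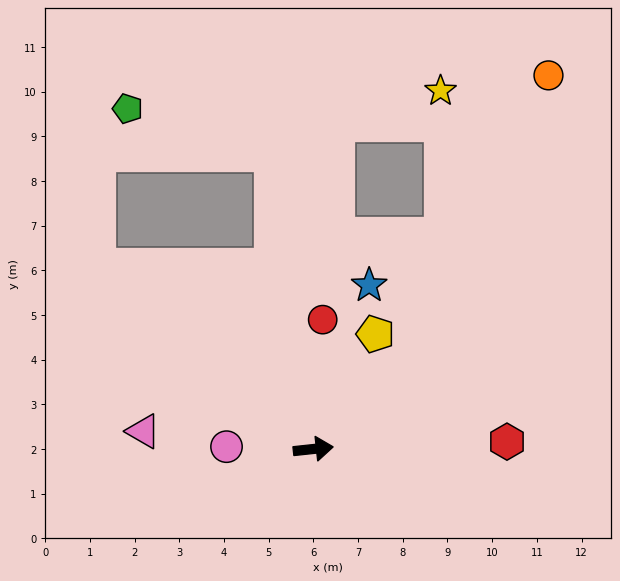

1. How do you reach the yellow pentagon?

turn left 56°, forward 2.9 m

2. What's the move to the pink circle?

turn left 172°, forward 1.9 m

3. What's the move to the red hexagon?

turn right 4°, forward 4.3 m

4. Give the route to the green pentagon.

blocked — turn left 92°, forward 6.7 m, then turn left 65°, forward 3.4 m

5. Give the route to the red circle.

turn left 80°, forward 2.9 m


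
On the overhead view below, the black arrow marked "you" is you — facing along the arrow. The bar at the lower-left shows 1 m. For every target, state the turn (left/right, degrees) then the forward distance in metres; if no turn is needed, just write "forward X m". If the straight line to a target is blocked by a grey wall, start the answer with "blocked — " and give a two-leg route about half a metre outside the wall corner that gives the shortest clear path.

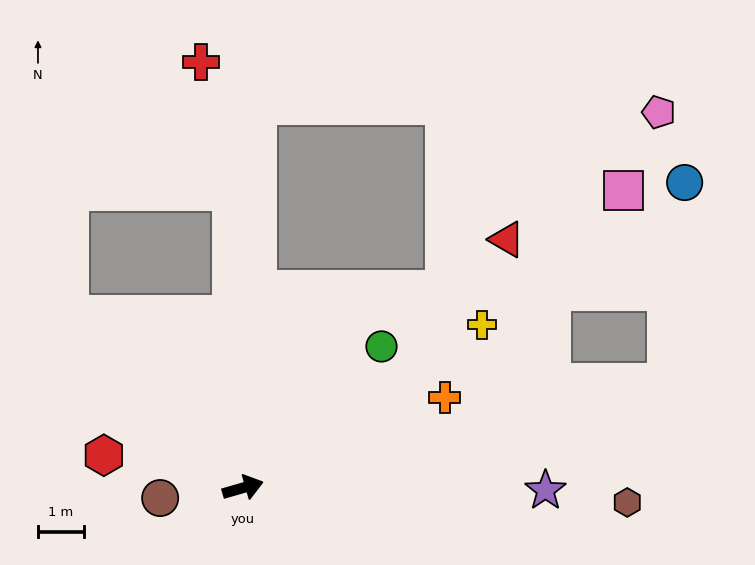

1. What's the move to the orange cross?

turn left 8°, forward 4.8 m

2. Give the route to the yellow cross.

turn left 18°, forward 6.3 m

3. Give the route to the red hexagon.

turn left 151°, forward 3.1 m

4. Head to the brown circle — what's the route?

turn left 171°, forward 1.8 m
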